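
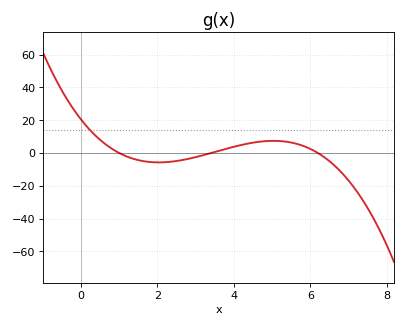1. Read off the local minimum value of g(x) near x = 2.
-5.71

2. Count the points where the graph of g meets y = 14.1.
1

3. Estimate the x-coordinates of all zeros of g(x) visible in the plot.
1, 3.4, 6.2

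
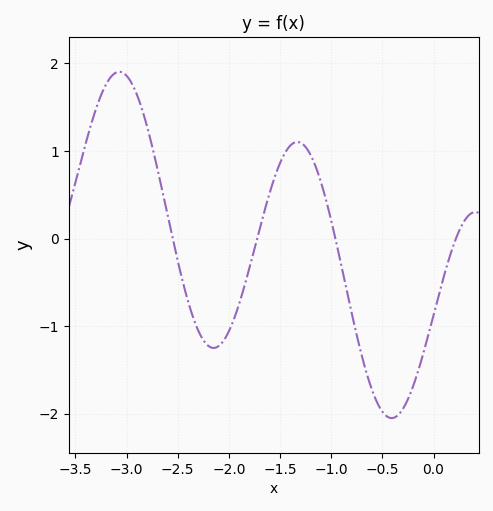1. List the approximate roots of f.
-2.55, -1.72, -0.959, 0.219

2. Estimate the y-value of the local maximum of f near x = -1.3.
1.1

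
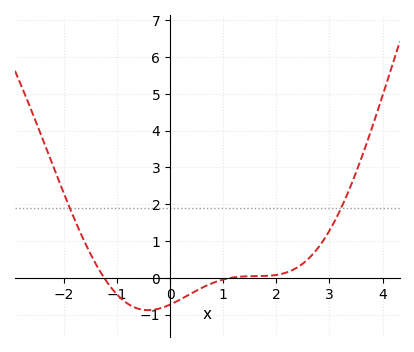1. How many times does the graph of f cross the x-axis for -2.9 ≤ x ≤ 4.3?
2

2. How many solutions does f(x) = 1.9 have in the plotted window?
2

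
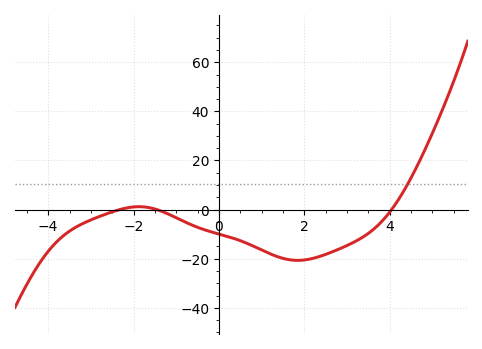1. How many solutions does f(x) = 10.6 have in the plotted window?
1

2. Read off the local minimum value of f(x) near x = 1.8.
-20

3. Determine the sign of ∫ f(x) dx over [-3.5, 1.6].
negative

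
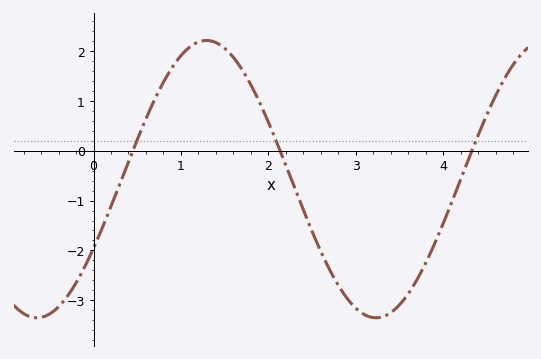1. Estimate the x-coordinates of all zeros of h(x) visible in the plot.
0.4, 2.1, 4.3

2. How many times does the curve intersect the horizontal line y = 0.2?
3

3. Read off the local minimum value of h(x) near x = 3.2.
-3.3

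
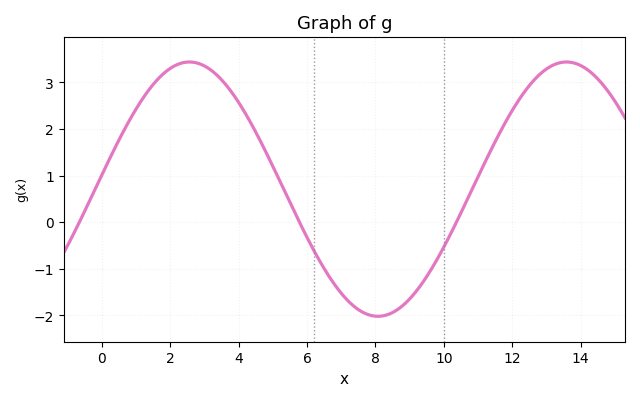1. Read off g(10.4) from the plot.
0.047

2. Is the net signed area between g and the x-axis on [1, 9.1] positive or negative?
positive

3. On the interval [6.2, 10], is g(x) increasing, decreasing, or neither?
neither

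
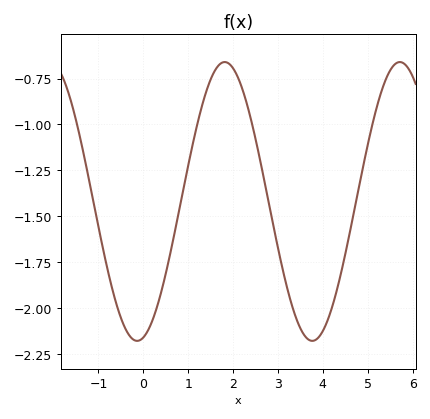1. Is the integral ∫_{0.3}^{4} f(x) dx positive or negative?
negative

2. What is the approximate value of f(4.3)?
-1.92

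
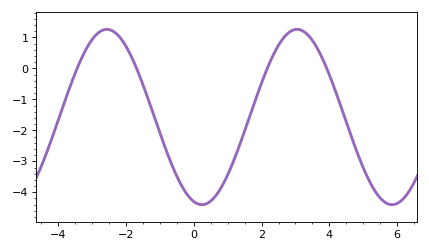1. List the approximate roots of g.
-3.44, -1.69, 2.17, 3.92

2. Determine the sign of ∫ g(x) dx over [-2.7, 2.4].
negative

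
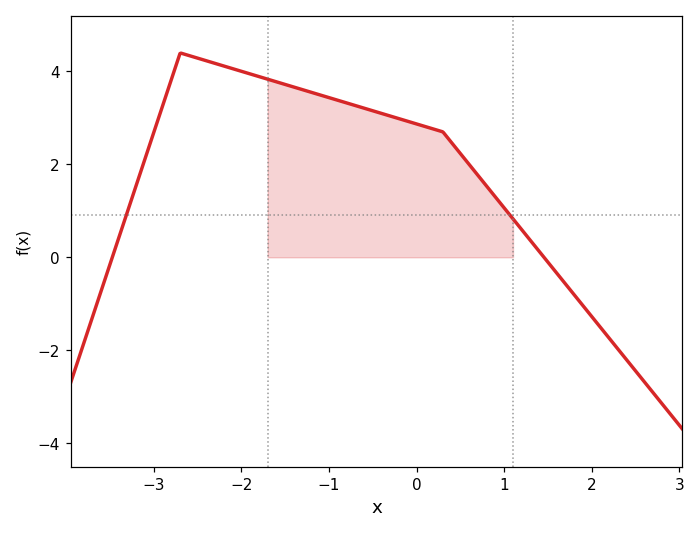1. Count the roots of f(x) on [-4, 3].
2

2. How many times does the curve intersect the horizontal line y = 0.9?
2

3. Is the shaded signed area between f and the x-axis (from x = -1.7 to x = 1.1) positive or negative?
positive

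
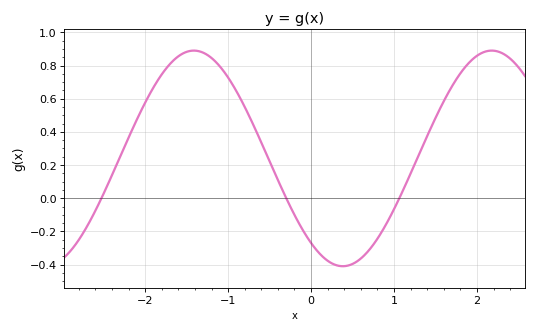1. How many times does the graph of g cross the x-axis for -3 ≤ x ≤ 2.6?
3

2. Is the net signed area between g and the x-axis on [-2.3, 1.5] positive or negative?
positive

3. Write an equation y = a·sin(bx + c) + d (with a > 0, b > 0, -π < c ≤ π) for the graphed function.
y = 0.65sin(1.8x - 2.2) + 0.24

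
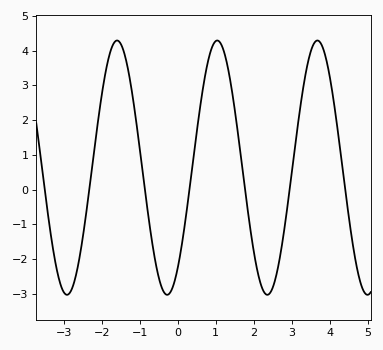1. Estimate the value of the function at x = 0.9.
4.1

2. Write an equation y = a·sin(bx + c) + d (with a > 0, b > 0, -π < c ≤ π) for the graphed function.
y = 3.66sin(2.4x - 0.9) + 0.63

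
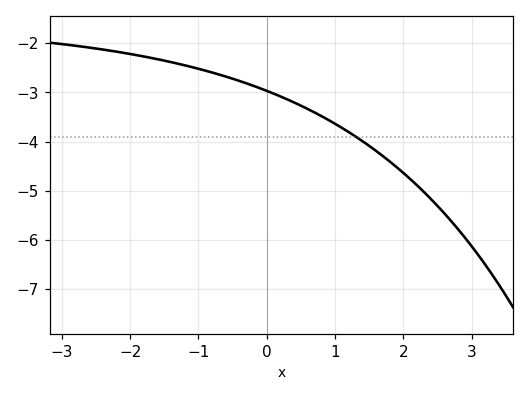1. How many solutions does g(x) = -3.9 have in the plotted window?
1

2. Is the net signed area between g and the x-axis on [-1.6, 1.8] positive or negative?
negative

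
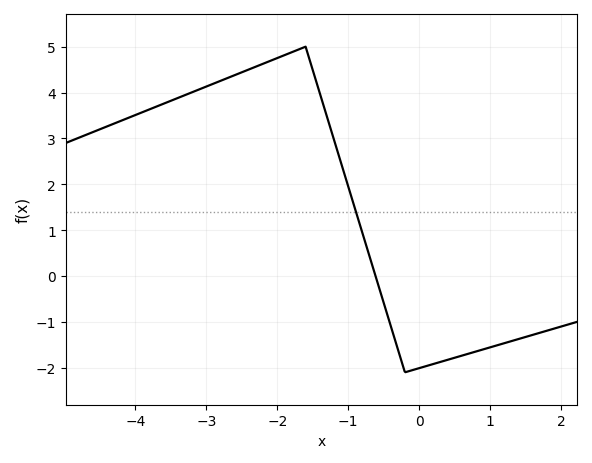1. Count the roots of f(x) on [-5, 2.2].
1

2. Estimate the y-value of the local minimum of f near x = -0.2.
-2.1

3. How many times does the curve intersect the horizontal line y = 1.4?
1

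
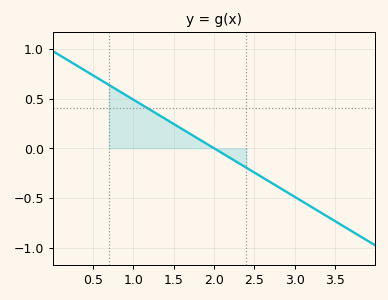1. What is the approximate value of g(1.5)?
0.25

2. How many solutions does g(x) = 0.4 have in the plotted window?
1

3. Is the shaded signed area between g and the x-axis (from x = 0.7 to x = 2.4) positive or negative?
positive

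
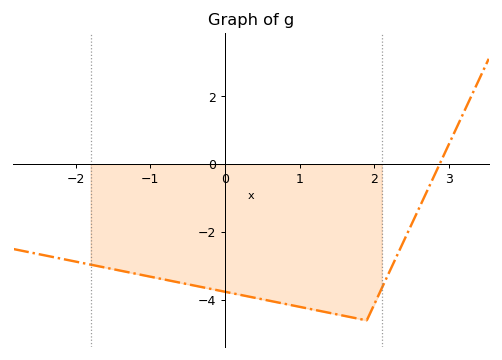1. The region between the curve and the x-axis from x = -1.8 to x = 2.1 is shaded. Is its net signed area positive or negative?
negative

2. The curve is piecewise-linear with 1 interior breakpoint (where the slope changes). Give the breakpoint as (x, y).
(1.9, -4.6)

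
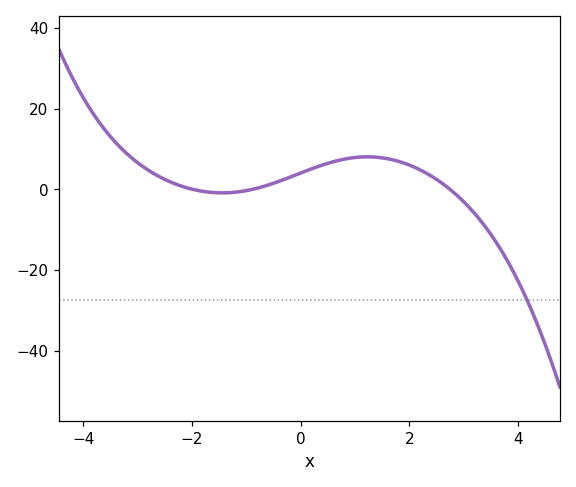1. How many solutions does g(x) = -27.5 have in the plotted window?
1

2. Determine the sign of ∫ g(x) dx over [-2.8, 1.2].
positive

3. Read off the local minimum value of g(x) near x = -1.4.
-0.898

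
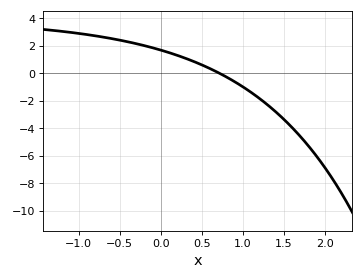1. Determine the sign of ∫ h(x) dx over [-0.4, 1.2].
positive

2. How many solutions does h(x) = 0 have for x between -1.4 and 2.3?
1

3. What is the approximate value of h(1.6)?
-3.97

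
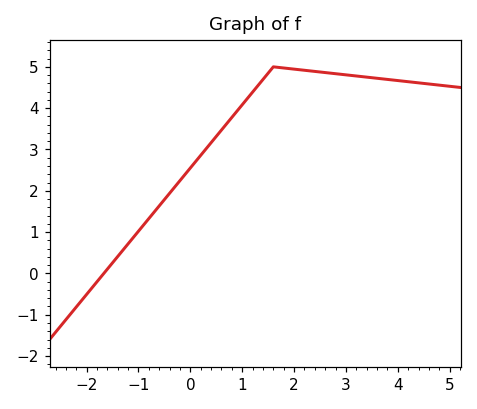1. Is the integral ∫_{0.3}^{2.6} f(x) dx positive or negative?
positive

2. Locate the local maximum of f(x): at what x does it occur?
1.6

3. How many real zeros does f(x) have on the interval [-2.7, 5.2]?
1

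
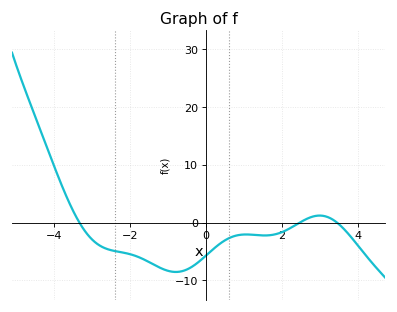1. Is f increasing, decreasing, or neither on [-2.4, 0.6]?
neither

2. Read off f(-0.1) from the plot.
-6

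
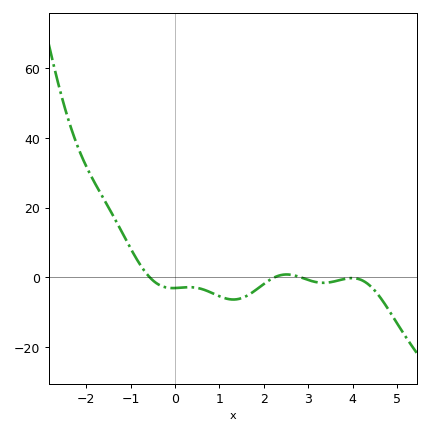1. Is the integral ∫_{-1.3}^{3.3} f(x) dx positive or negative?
negative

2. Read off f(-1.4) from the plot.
17.8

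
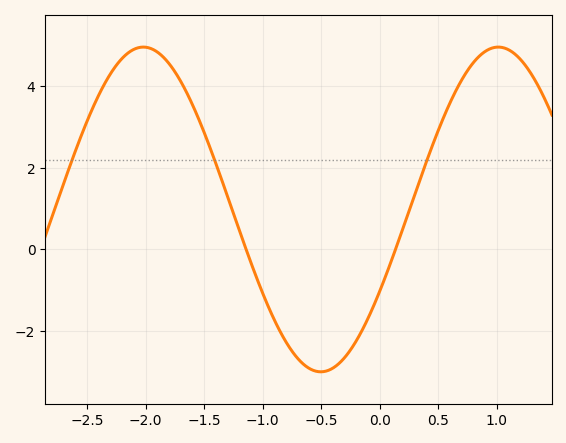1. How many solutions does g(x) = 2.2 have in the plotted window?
3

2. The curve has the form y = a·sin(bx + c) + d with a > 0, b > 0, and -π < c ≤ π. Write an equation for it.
y = 3.98sin(2.1x - 0.53) + 0.98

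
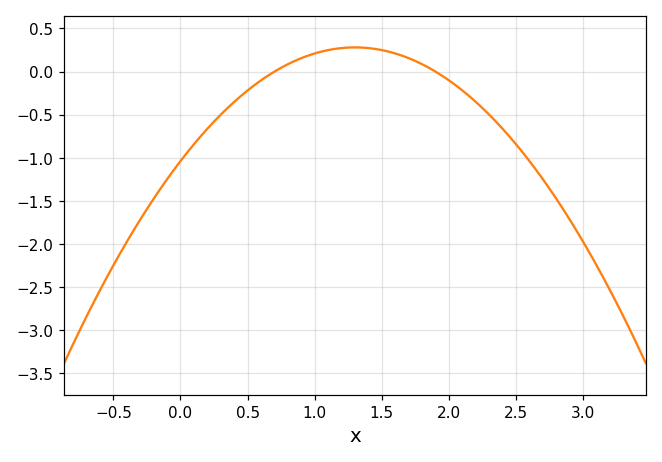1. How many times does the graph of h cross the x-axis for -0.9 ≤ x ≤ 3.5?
2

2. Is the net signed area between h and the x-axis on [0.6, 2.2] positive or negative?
positive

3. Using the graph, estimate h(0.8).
0.1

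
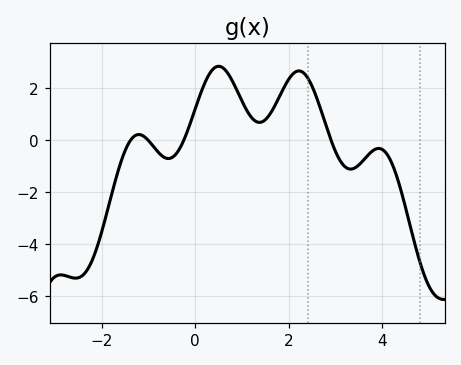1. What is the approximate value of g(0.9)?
1.8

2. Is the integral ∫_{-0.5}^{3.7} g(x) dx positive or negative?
positive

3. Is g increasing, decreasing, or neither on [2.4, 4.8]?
neither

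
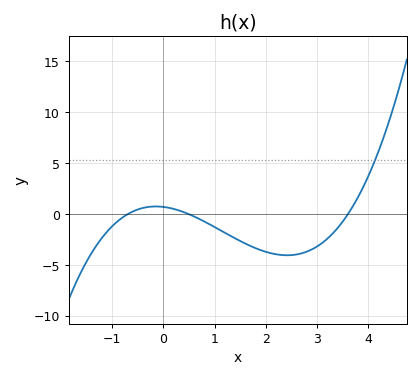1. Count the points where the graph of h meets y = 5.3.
1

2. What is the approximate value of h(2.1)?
-3.83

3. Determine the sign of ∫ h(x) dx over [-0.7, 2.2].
negative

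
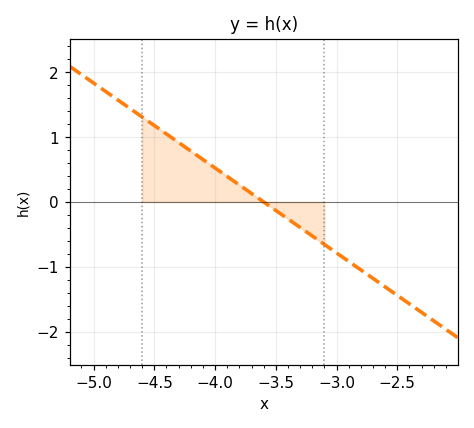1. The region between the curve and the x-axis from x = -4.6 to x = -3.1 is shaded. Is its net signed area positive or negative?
positive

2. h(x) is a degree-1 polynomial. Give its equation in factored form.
y = -1.31(x + 3.6)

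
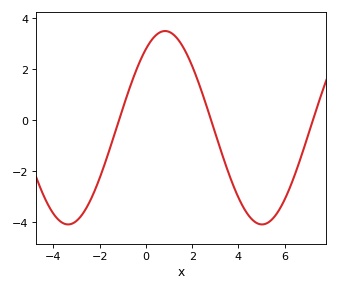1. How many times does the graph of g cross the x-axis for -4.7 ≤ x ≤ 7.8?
3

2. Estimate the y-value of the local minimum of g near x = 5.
-4.08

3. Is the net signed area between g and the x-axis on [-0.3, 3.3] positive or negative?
positive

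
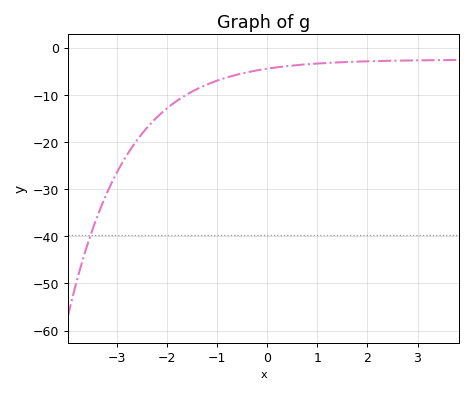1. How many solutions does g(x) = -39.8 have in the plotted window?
1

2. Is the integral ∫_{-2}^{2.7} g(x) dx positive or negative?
negative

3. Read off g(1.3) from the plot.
-3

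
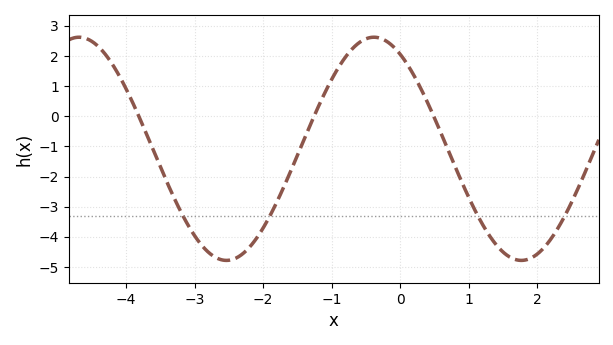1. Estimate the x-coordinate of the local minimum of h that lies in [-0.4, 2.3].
1.8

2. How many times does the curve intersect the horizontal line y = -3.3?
4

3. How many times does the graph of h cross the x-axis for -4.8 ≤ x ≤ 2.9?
3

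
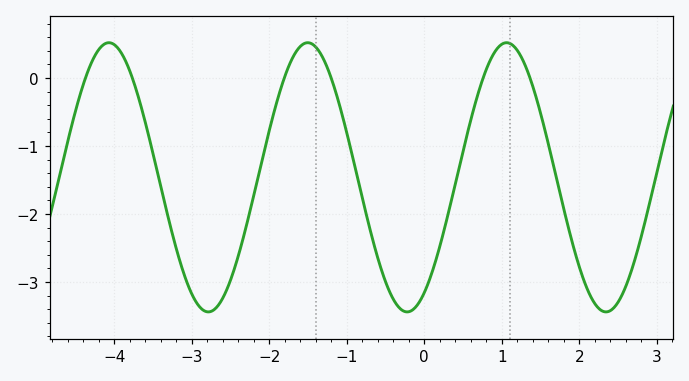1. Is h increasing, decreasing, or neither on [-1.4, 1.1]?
neither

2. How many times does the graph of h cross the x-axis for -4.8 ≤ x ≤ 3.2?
6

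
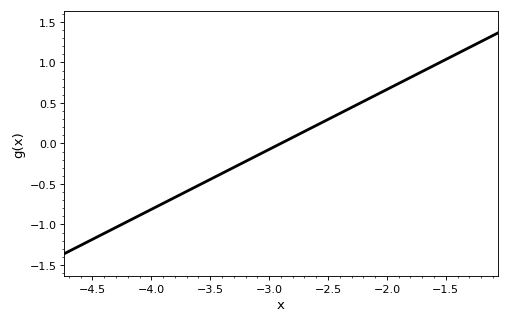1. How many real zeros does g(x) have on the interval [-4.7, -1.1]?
1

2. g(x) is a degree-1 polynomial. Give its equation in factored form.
y = 0.74(x + 2.9)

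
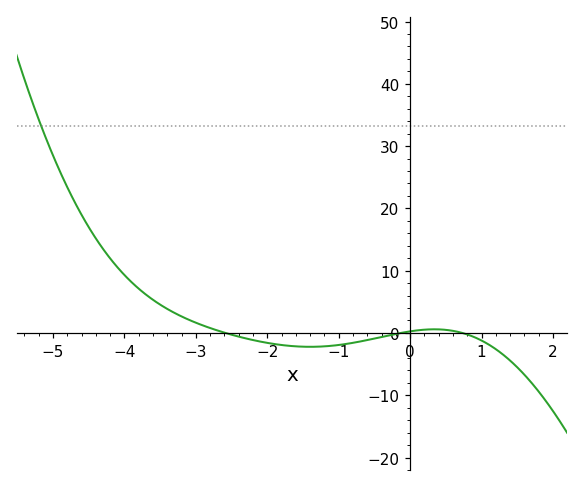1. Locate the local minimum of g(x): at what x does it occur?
-1.4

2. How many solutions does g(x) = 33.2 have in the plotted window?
1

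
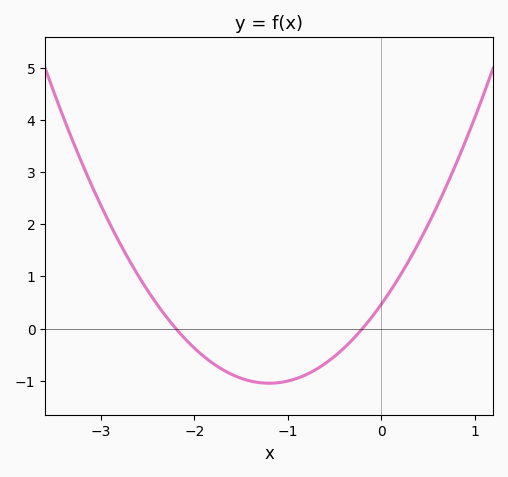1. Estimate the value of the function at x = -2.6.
1.01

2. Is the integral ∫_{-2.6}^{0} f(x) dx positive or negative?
negative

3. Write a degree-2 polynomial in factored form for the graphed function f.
y = 1.05(x + 2.2)(x + 0.2)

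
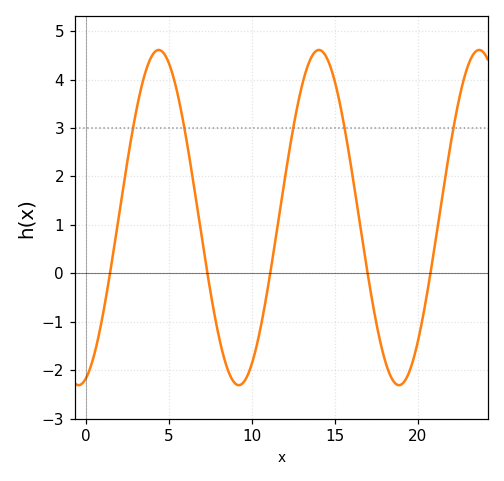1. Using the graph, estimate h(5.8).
3.2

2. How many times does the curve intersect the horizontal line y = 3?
5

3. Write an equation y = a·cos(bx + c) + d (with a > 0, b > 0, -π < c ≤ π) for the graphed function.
y = 3.46cos(0.65x - 2.9) + 1.15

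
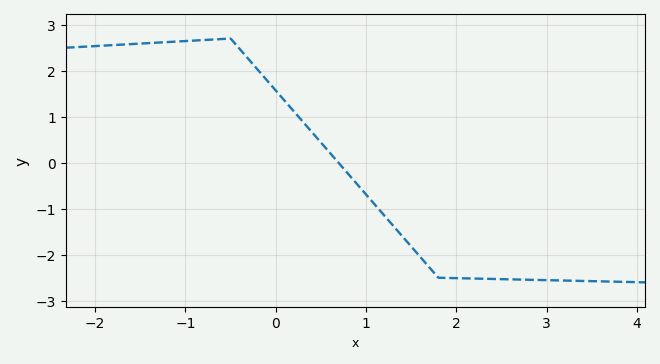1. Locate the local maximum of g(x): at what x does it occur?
-0.5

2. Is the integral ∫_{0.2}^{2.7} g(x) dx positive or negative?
negative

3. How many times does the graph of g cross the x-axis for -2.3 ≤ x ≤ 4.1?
1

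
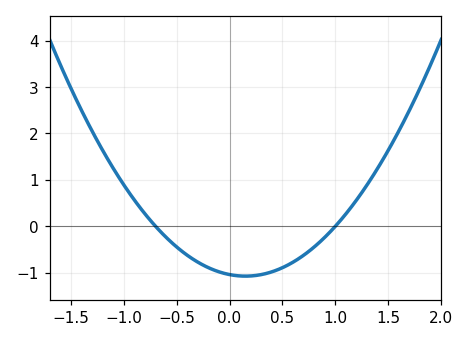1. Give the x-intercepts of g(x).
-0.7, 1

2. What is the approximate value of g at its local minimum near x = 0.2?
-1.08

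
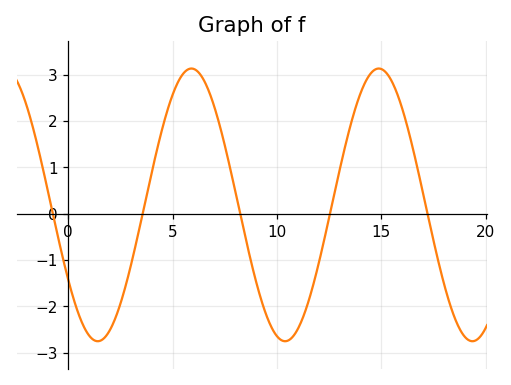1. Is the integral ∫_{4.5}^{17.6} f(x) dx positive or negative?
positive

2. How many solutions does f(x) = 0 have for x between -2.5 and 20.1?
5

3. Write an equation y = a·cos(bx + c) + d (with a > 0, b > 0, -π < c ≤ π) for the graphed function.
y = 2.94cos(0.7x + 2.15) + 0.19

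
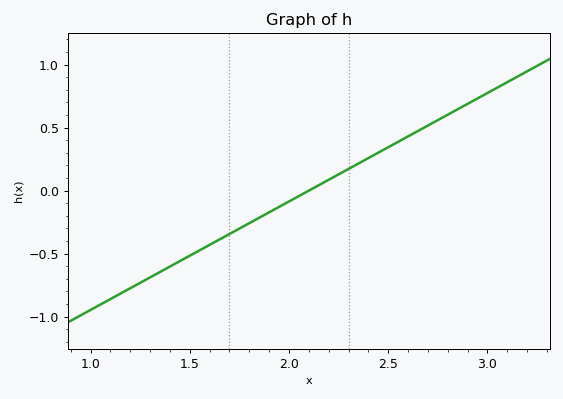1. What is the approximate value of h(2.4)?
0.258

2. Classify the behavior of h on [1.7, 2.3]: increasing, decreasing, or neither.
increasing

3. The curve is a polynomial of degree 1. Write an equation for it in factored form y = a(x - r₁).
y = 0.86(x - 2.1)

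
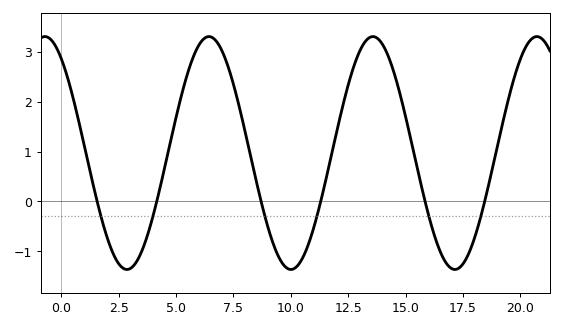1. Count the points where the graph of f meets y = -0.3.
6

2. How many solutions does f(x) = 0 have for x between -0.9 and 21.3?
6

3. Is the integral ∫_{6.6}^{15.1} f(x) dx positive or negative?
positive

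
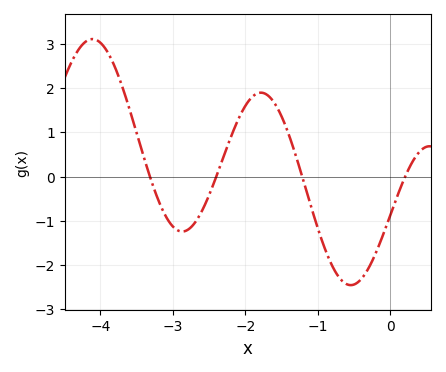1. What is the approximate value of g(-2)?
1.59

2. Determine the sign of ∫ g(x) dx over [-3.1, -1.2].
positive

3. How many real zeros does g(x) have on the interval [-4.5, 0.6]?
4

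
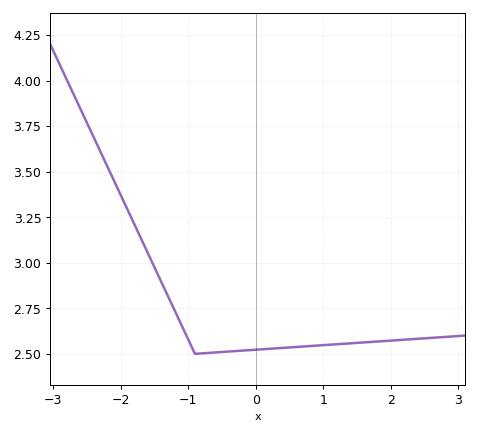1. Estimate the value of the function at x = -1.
2.58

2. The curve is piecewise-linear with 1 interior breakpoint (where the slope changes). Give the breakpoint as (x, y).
(-0.9, 2.5)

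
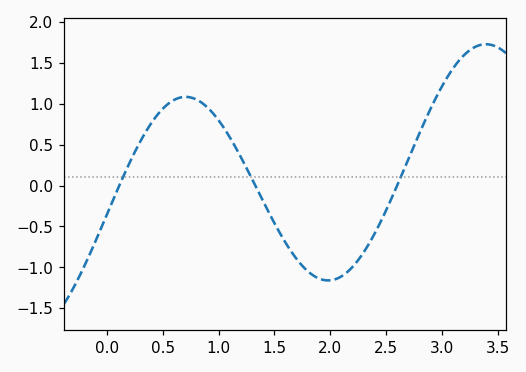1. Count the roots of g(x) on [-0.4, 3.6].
3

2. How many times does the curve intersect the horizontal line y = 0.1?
3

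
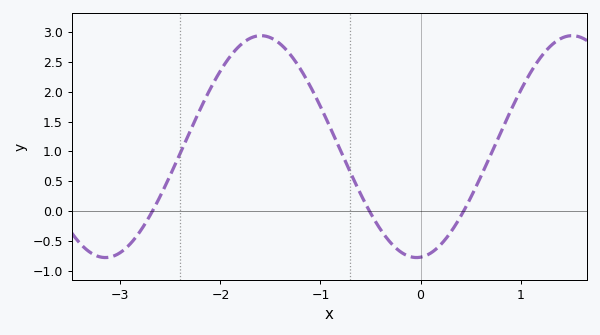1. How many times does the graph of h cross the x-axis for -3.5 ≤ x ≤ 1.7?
3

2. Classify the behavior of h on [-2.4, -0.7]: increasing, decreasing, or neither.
neither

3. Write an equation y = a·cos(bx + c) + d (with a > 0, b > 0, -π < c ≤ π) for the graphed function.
y = 1.86cos(2x - 3.1) + 1.08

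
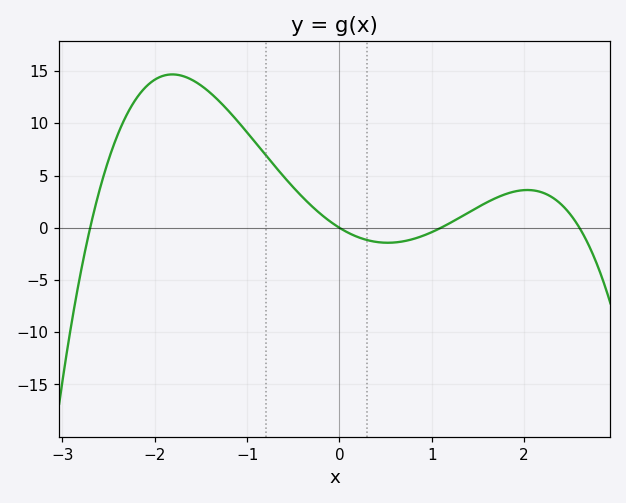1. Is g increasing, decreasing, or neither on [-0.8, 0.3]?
decreasing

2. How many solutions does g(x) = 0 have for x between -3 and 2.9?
4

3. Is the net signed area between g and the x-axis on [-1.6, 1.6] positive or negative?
positive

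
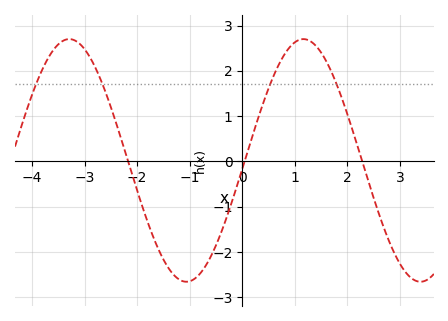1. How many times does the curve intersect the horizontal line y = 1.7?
4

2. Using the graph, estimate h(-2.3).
0.5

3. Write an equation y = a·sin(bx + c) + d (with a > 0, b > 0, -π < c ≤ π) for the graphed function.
y = 2.68sin(1.4x - 0.07) + 0.02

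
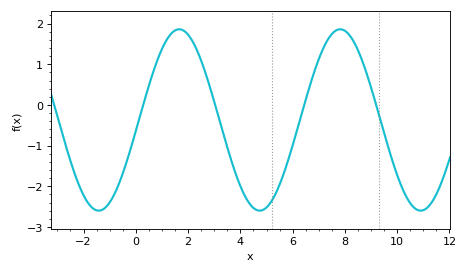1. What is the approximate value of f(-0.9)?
-2.29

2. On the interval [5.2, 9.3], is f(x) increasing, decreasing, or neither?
neither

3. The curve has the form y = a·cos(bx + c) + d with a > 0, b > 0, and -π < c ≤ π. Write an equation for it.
y = 2.23cos(1.02x - 1.69) - 0.37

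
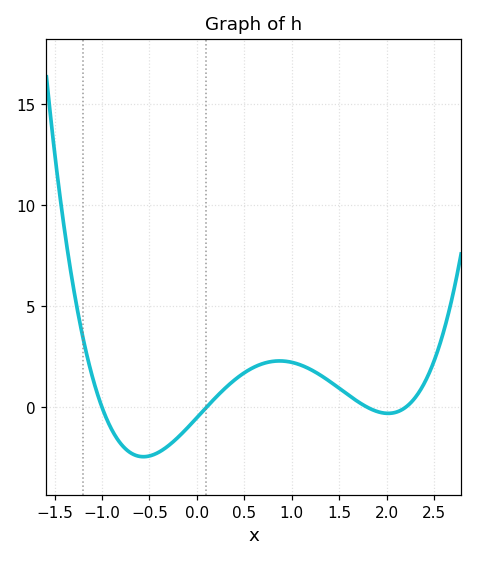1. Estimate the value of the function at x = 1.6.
0.604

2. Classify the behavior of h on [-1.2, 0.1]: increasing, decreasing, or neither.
neither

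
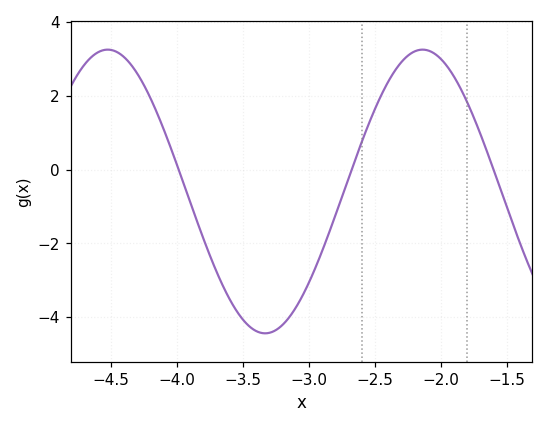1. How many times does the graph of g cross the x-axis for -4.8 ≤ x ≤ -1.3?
3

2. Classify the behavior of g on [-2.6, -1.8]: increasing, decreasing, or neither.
neither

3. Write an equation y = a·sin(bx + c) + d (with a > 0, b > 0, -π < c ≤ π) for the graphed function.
y = 3.85sin(2.63x + 0.91) - 0.59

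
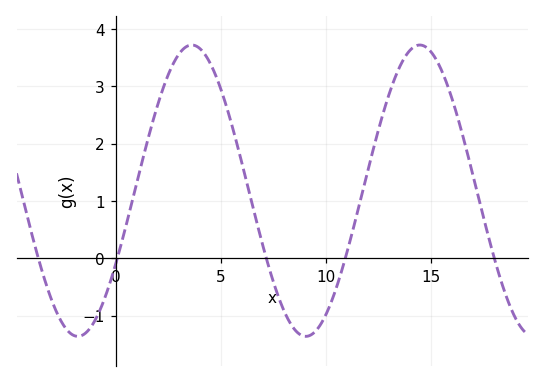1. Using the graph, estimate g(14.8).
3.67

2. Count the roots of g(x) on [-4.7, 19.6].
5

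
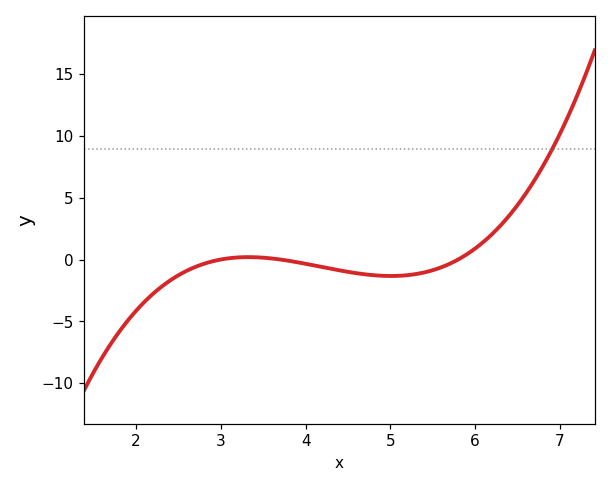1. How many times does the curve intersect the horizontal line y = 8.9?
1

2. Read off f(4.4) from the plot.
-1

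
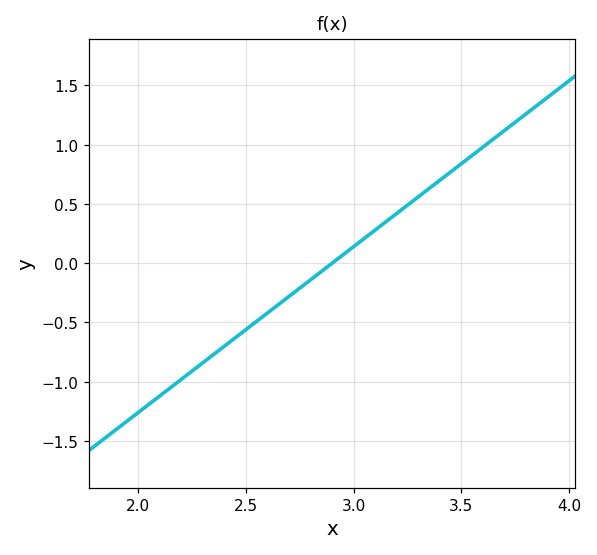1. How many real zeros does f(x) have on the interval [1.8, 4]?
1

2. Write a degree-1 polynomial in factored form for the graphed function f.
y = 1.4(x - 2.9)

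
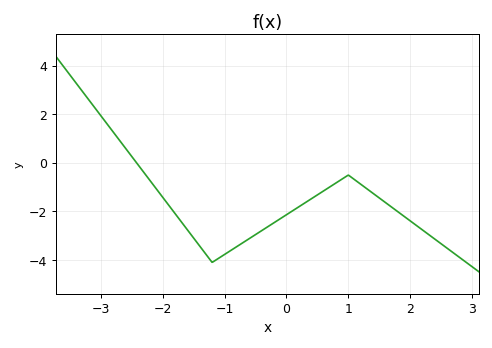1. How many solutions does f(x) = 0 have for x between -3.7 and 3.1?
1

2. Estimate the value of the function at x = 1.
-0.5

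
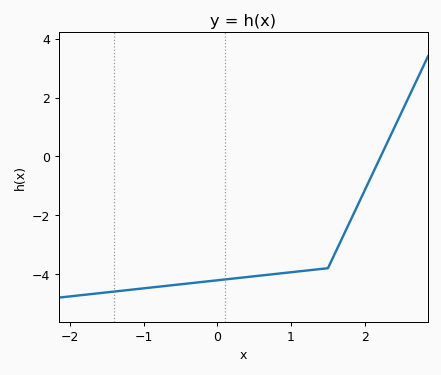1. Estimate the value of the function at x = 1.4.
-3.83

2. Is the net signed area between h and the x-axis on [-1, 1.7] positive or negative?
negative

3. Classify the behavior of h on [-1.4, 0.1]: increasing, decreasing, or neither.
increasing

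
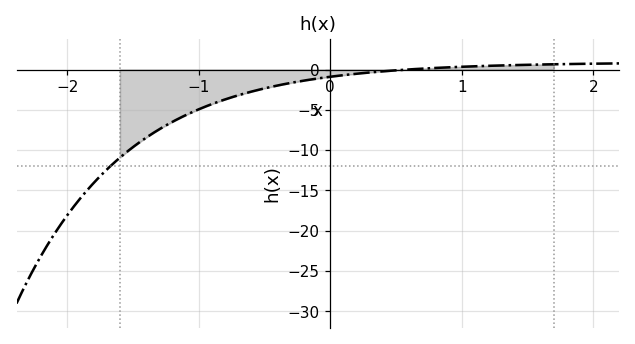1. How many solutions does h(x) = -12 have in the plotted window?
1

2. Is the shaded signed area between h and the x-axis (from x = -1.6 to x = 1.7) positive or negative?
negative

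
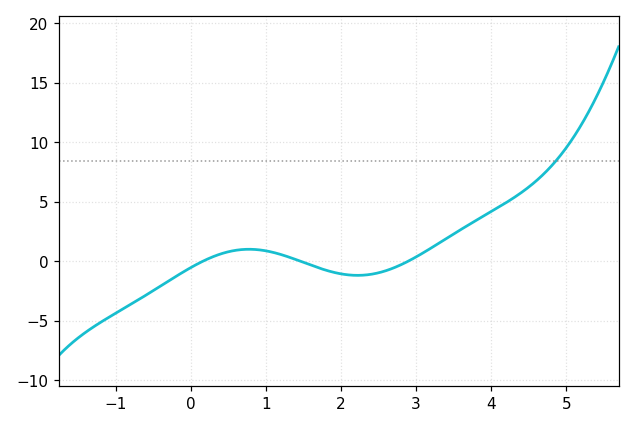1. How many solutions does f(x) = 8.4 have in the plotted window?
1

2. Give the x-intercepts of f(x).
0.2, 1.5, 2.9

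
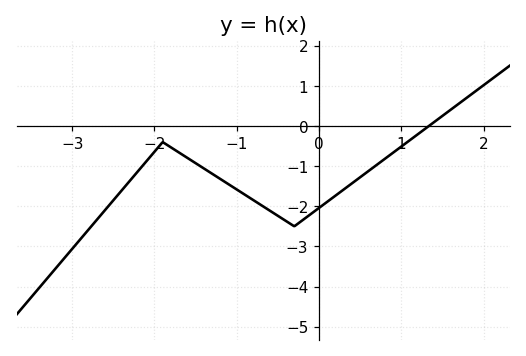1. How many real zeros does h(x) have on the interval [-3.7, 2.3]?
1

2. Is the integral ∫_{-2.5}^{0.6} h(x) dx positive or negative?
negative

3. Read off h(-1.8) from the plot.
-0.531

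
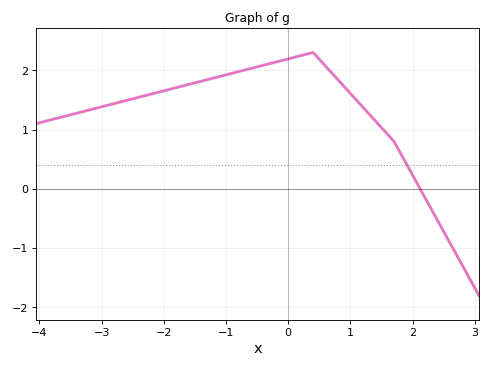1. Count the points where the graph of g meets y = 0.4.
1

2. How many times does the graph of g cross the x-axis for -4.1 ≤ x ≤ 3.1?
1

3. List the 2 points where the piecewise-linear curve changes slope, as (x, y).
(0.4, 2.3); (1.7, 0.8)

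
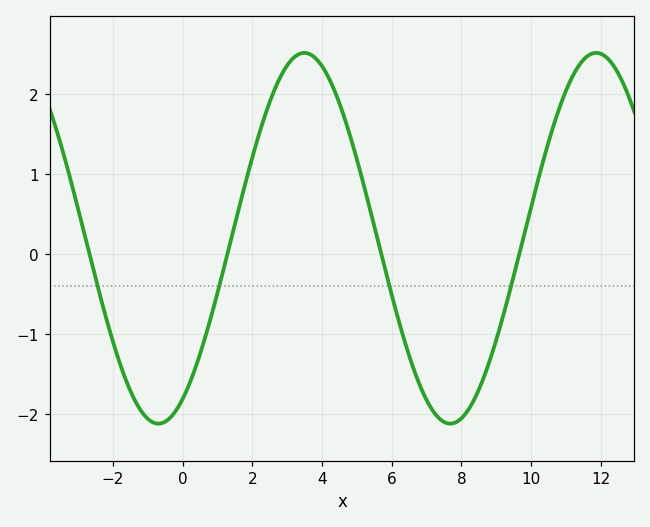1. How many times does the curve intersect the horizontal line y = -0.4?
4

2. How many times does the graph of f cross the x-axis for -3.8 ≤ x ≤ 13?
4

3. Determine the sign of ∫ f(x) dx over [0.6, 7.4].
positive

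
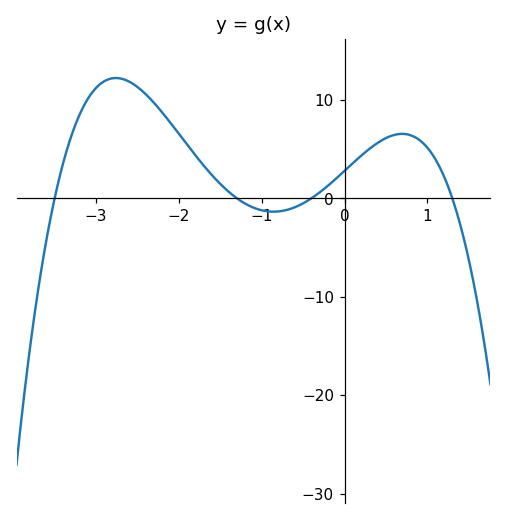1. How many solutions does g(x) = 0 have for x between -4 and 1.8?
4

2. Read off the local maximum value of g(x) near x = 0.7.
6.54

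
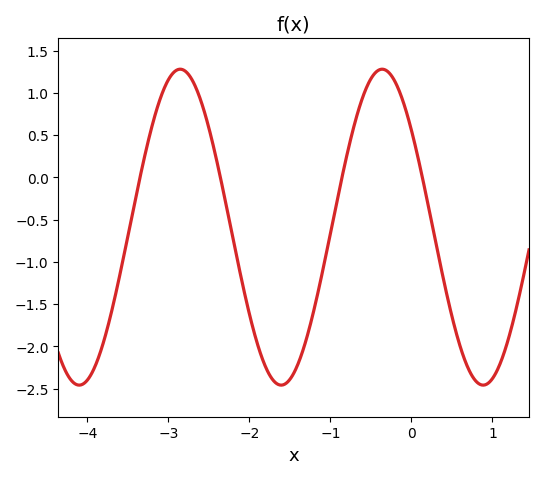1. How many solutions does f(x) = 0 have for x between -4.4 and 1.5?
4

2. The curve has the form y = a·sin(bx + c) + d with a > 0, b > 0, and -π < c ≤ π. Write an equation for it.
y = 1.87sin(2.52x + 2.48) - 0.59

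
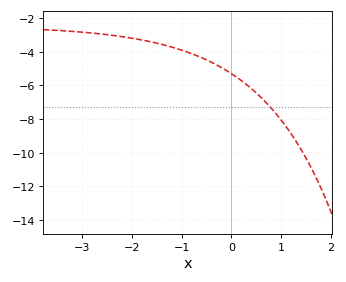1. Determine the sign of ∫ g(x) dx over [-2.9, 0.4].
negative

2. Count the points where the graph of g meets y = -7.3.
1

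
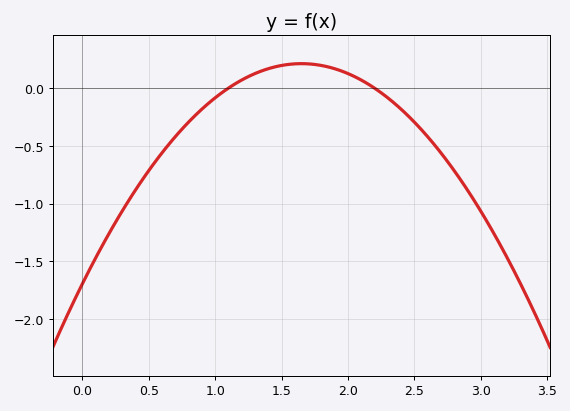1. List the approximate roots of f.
1.1, 2.2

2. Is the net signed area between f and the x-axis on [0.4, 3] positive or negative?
negative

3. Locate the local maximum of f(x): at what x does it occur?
1.65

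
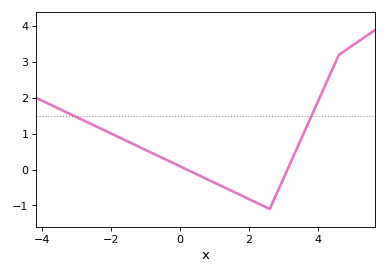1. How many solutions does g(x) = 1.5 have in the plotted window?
2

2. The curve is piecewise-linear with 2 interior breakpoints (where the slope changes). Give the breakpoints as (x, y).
(2.6, -1.1); (4.6, 3.2)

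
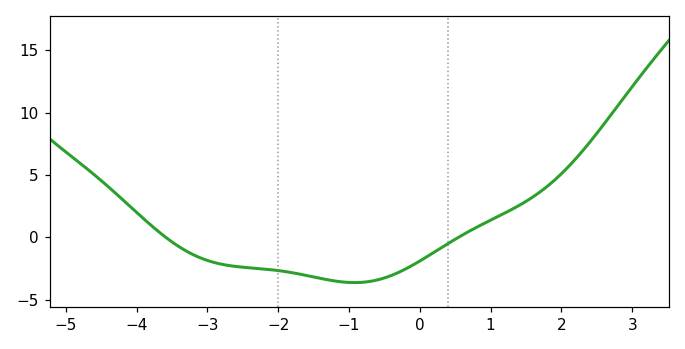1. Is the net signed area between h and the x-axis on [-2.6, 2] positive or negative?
negative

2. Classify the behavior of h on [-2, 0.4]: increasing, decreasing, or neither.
neither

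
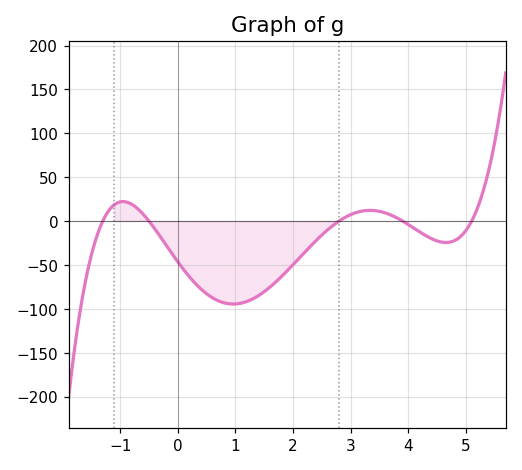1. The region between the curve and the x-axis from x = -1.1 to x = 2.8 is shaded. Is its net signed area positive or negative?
negative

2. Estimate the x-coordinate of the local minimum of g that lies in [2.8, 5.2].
4.65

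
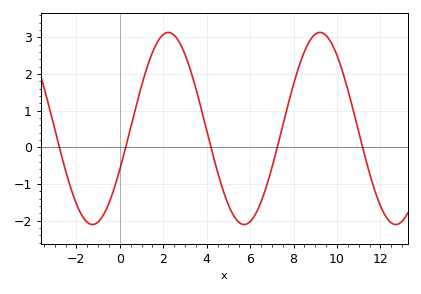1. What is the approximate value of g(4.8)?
-1.25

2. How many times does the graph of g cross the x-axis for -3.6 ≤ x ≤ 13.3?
5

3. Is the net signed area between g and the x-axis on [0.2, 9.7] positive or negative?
positive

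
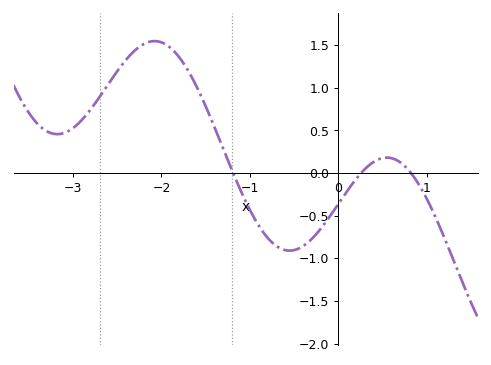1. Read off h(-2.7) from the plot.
0.9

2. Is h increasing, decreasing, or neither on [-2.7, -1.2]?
neither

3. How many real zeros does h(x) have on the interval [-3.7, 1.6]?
3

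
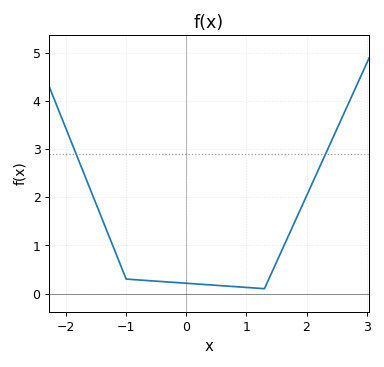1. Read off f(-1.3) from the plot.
1.2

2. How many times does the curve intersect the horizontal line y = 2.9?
2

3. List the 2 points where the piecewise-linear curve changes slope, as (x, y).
(-1, 0.3); (1.3, 0.1)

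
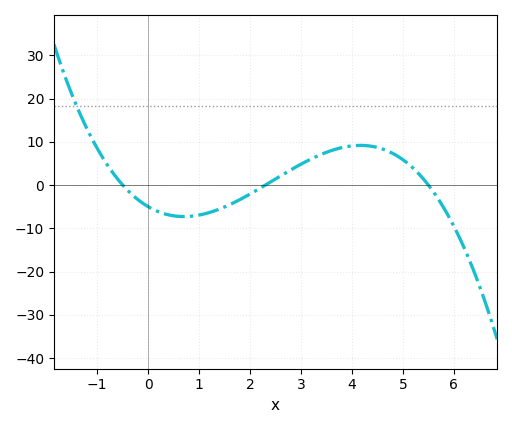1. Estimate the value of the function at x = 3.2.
6.05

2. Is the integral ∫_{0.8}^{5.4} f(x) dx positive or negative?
positive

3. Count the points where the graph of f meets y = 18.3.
1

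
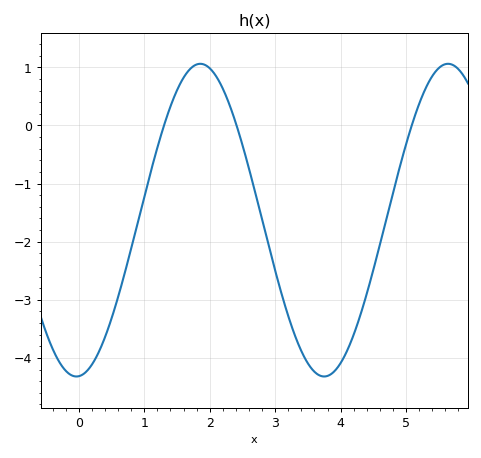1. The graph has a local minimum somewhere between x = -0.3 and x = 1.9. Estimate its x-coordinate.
0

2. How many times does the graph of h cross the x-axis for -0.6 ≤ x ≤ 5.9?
3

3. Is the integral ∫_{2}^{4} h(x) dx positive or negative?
negative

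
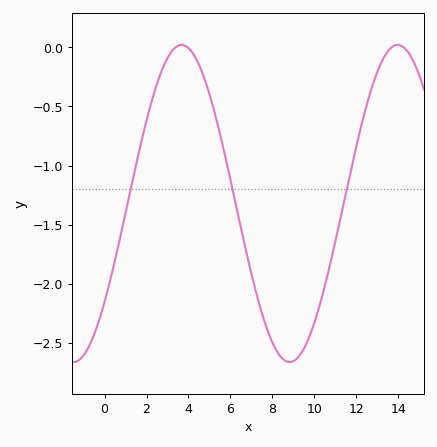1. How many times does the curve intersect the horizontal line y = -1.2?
3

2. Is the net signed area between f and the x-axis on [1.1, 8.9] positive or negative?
negative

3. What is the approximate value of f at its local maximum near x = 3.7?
0.02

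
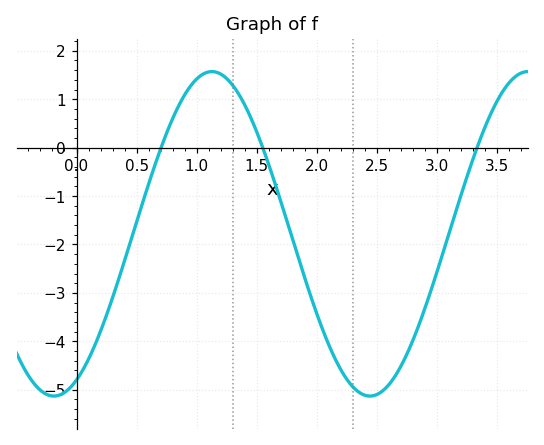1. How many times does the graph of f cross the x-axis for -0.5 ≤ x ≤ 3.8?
3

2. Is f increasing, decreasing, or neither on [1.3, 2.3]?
decreasing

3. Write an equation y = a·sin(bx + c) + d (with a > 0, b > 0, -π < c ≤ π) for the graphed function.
y = 3.35sin(2.4x - 1.1) - 1.78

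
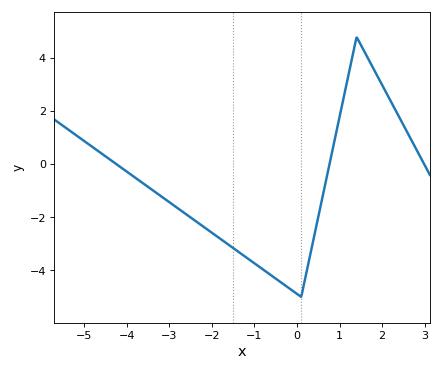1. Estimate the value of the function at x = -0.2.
-4.65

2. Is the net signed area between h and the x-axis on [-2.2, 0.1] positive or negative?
negative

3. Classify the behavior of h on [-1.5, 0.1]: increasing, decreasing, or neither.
decreasing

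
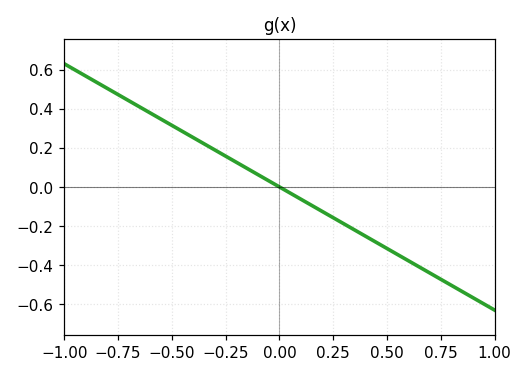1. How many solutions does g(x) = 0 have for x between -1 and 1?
1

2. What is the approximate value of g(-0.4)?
0.26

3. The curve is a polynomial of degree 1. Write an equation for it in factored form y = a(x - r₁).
y = -0.63(x - 0)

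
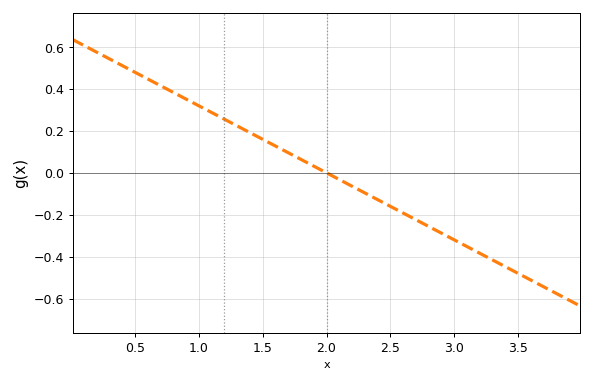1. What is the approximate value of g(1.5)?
0.16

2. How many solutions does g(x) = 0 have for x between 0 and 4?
1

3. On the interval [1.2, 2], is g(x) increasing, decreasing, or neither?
decreasing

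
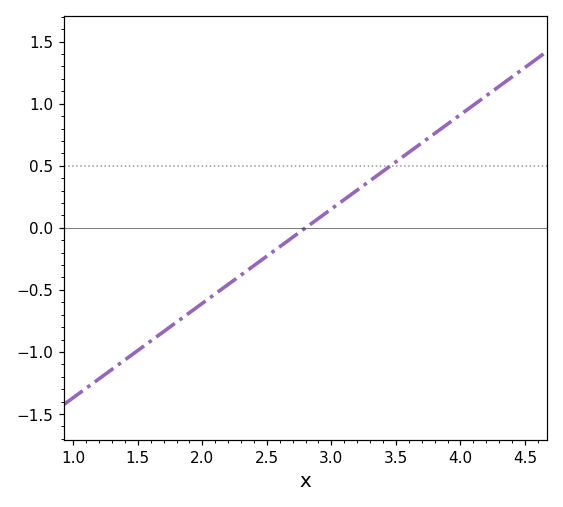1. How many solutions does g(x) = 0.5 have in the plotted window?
1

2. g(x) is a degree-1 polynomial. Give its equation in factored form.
y = 0.76(x - 2.8)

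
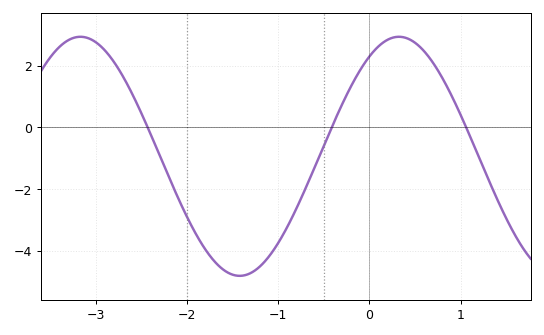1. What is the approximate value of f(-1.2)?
-4.6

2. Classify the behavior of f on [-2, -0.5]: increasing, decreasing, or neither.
neither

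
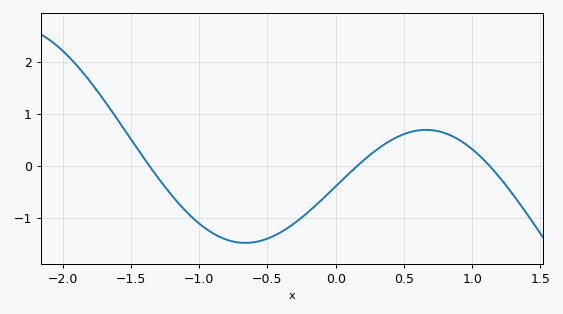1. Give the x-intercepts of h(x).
-1.35, 0.15, 1.15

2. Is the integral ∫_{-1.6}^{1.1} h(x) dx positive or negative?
negative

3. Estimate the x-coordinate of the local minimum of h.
-0.65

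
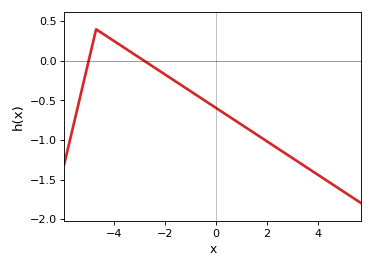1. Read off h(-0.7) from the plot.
-0.45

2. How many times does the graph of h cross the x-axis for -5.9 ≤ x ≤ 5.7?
2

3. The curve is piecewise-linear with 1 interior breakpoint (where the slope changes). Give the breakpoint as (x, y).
(-4.7, 0.4)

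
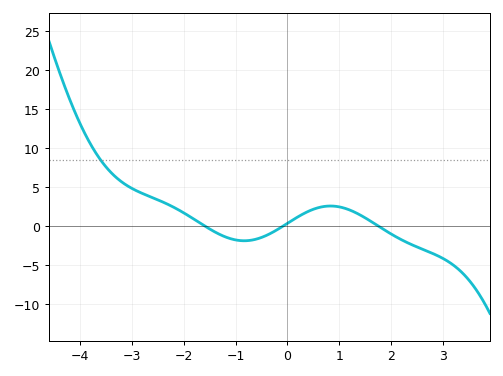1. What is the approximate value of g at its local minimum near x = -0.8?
-2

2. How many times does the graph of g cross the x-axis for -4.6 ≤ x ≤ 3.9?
3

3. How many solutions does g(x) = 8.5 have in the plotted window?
1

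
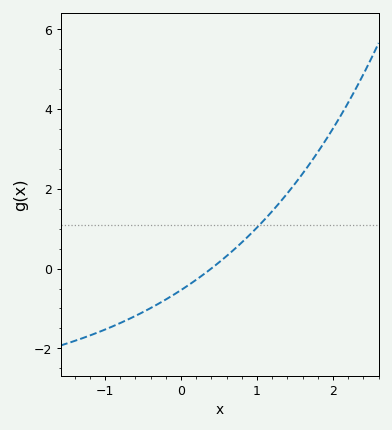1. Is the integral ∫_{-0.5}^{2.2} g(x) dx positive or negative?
positive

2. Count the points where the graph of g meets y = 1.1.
1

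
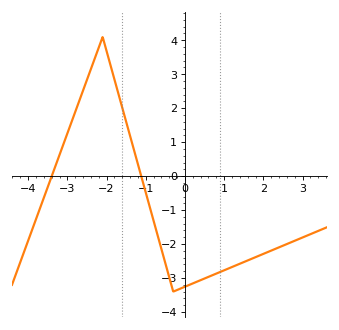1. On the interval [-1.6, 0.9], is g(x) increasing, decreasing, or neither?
neither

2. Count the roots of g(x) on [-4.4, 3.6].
2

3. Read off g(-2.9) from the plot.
1.6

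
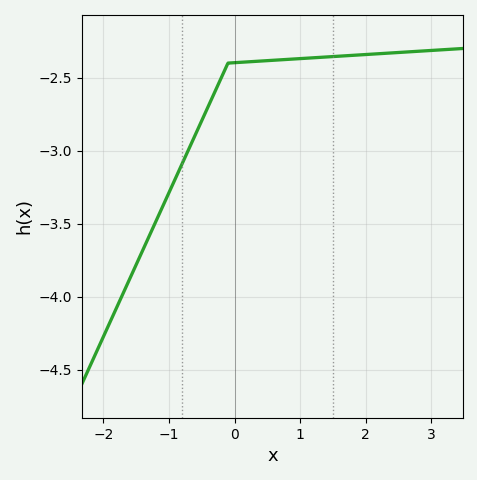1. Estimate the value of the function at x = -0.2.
-2.5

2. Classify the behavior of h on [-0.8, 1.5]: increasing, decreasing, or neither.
increasing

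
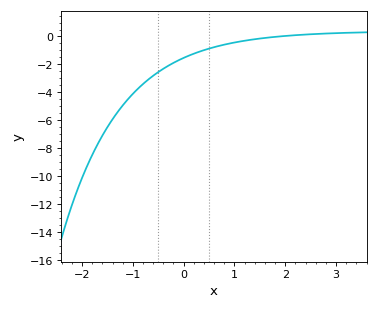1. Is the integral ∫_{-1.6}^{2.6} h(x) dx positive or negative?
negative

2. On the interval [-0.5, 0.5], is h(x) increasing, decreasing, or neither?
increasing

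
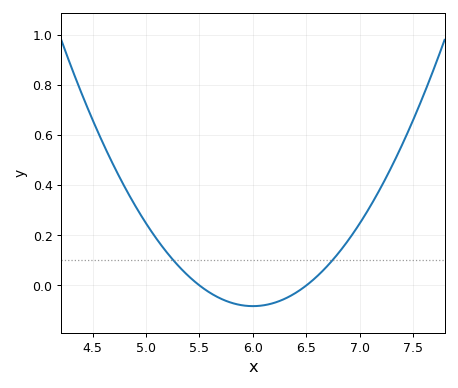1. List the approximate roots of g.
5.5, 6.5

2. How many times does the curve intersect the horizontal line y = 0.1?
2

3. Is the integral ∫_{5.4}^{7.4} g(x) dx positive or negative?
positive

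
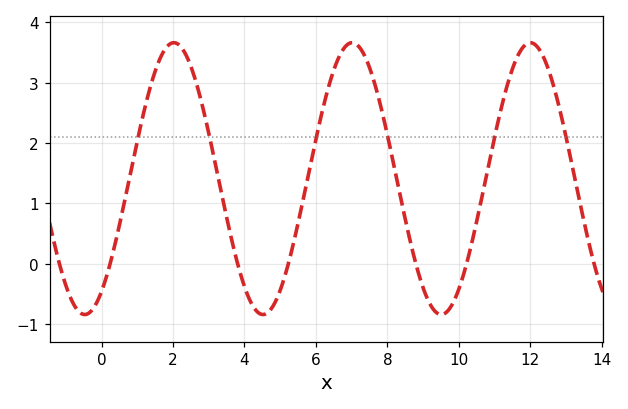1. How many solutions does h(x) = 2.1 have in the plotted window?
6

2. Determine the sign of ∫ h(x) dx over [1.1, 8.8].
positive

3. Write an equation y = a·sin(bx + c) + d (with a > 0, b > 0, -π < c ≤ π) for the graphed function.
y = 2.25sin(1.26x - 0.98) + 1.41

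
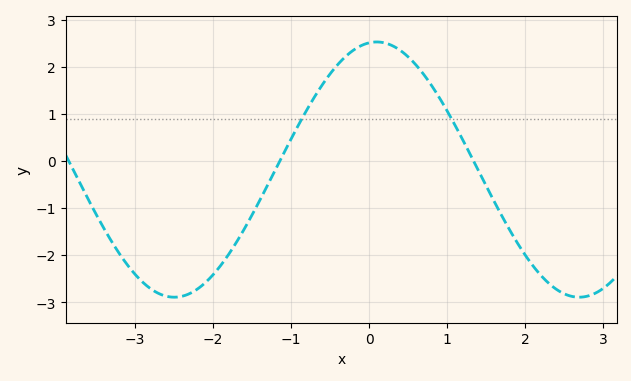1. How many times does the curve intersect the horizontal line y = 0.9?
2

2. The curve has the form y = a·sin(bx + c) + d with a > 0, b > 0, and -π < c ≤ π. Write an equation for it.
y = 2.71sin(1.21x + 1.45) - 0.18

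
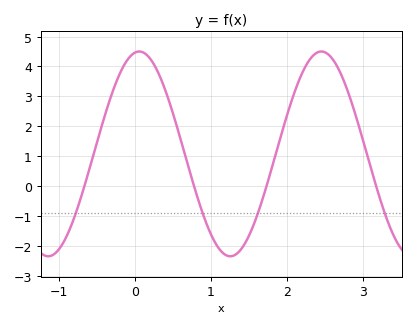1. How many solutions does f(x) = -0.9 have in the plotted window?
4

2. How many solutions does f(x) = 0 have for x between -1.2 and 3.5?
4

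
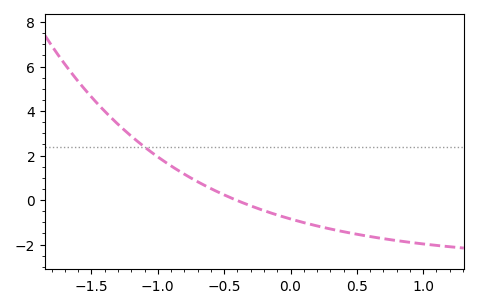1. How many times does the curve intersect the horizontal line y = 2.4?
1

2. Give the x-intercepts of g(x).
-0.4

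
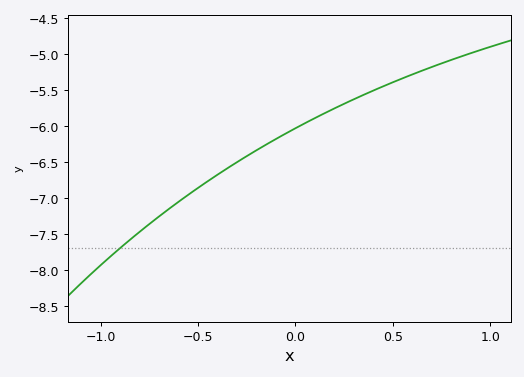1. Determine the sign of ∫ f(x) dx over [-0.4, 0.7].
negative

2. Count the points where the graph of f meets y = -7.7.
1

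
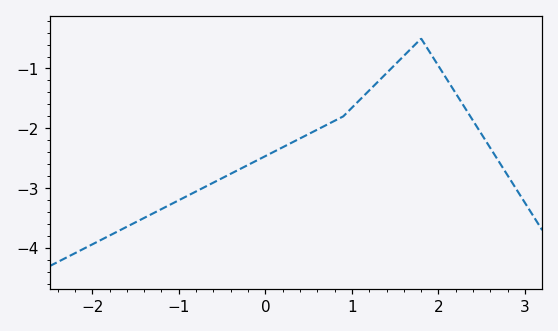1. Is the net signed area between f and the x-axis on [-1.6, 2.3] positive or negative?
negative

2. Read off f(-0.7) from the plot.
-3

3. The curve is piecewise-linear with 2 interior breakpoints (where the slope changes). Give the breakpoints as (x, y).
(0.9, -1.8); (1.8, -0.5)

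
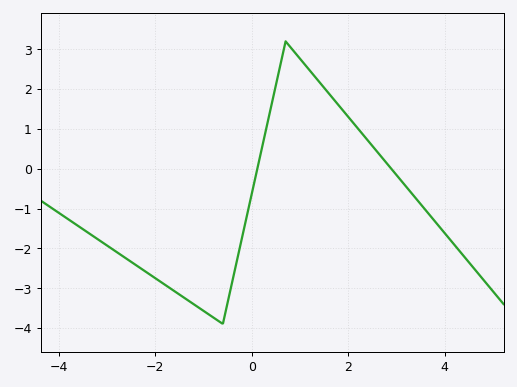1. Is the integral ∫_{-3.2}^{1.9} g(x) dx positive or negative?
negative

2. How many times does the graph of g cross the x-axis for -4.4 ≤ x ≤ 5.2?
2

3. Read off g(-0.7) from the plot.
-3.8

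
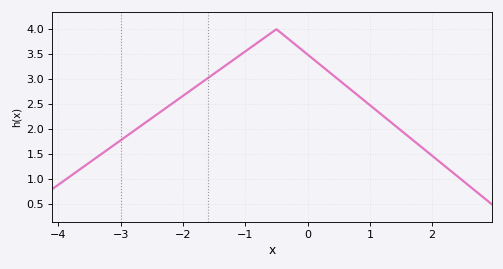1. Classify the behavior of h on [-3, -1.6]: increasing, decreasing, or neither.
increasing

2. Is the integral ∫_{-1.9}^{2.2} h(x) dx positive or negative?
positive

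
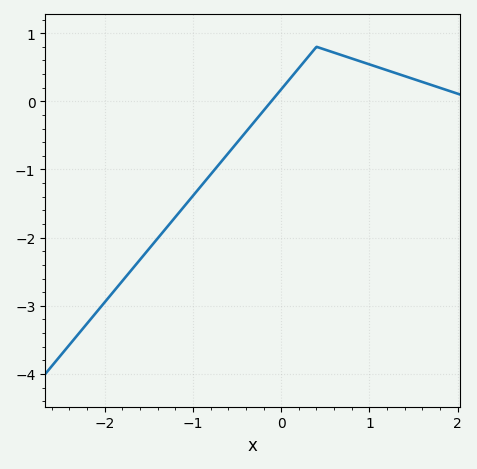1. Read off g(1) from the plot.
0.542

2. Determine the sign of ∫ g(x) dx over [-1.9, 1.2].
negative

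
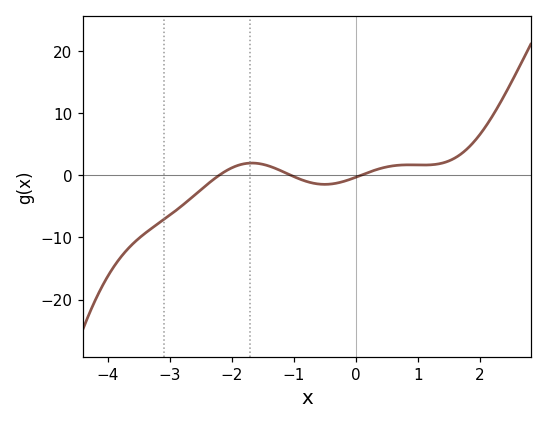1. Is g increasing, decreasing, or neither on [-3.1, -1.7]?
increasing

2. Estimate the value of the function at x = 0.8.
1.66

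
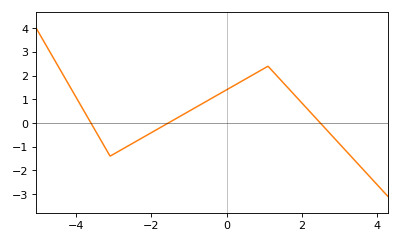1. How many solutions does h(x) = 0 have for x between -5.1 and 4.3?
3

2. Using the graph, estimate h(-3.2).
-1.12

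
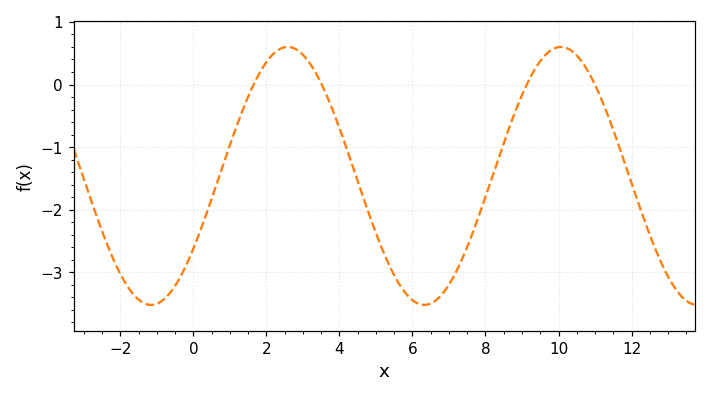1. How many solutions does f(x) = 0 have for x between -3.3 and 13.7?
4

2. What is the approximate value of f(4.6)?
-1.71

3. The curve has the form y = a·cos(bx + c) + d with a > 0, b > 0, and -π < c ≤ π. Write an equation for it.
y = 2.06cos(0.84x - 2.17) - 1.46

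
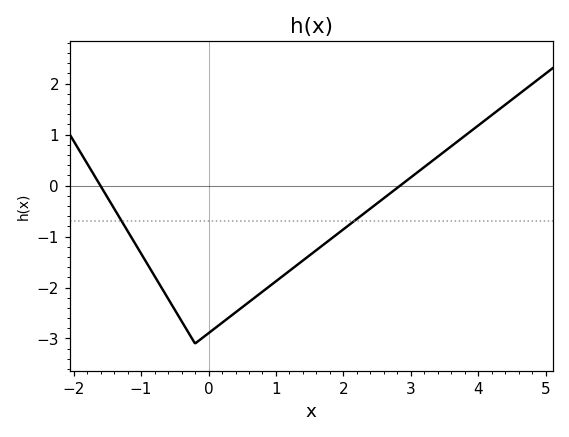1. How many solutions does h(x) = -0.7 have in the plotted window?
2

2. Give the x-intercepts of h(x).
-1.6, 2.84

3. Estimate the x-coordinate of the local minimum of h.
-0.199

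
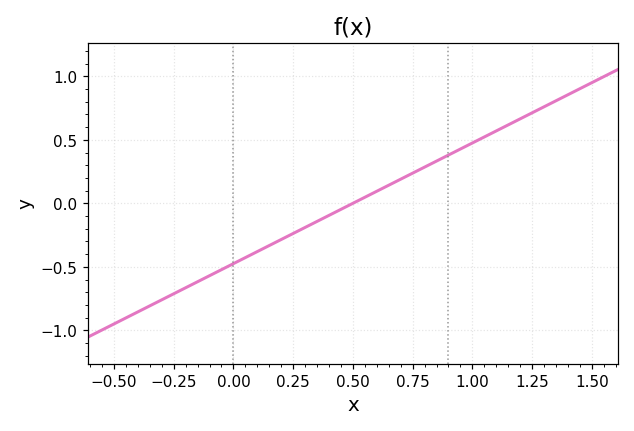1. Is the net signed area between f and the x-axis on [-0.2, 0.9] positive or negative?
negative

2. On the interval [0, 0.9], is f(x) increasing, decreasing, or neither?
increasing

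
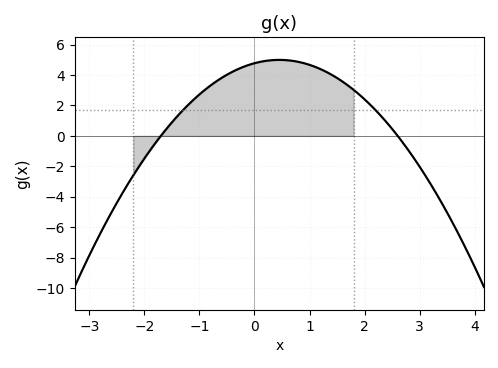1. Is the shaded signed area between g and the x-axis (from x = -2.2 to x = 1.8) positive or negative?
positive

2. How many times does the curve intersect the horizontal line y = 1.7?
2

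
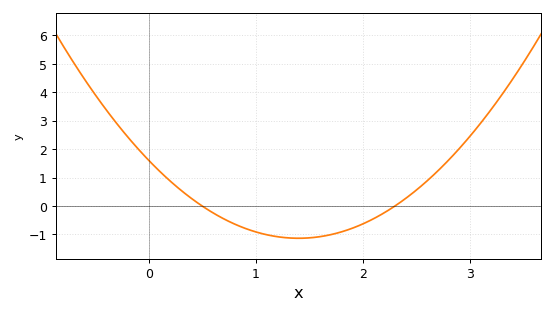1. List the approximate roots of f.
0.5, 2.3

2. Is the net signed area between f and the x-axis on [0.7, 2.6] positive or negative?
negative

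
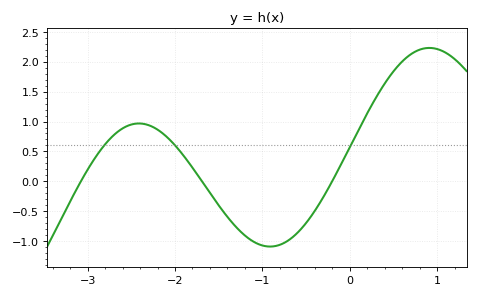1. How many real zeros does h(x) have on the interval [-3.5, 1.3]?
3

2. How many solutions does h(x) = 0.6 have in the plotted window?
3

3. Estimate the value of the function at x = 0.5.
1.84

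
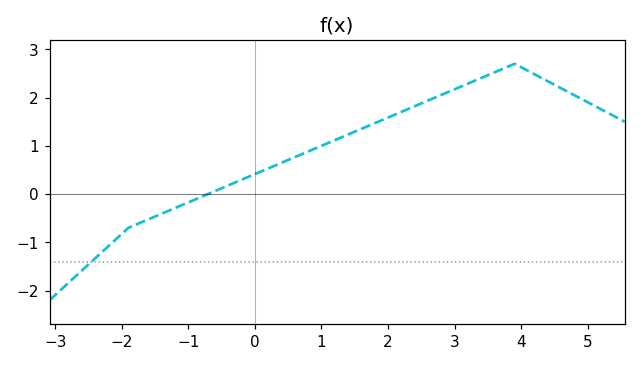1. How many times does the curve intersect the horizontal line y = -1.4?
1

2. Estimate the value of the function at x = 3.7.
2.6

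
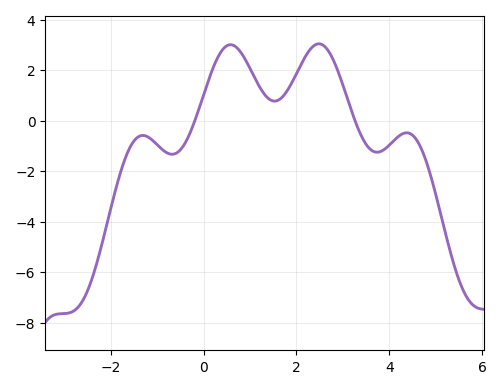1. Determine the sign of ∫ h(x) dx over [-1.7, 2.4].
positive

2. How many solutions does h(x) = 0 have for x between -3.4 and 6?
2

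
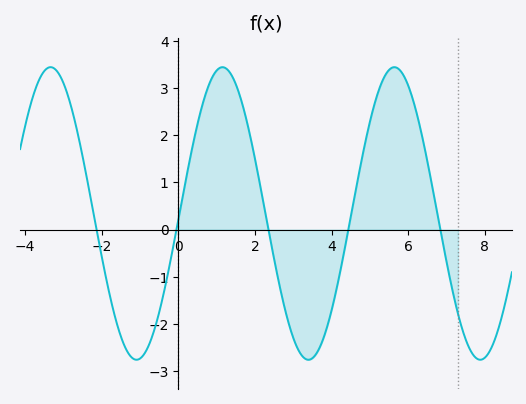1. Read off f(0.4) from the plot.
1.9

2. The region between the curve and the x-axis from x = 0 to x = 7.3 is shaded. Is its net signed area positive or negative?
positive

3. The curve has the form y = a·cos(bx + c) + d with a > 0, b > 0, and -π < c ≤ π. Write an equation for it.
y = 3.1cos(1.4x - 1.6) + 0.34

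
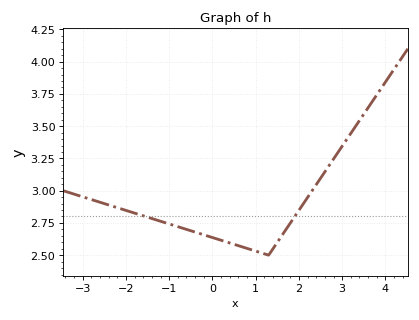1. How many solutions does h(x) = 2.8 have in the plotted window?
2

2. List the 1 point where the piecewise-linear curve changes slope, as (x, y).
(1.3, 2.5)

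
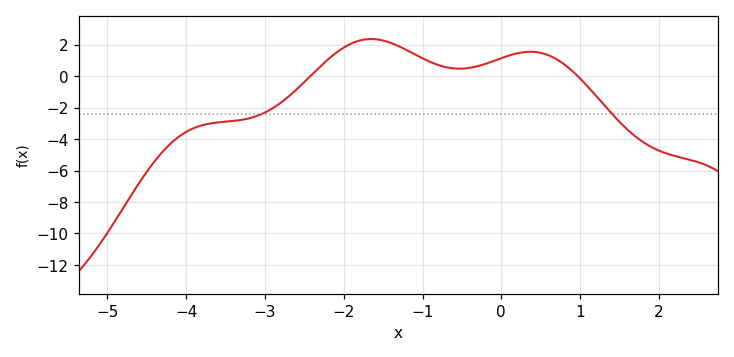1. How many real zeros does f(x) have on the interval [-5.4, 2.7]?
2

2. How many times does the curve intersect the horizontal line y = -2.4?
2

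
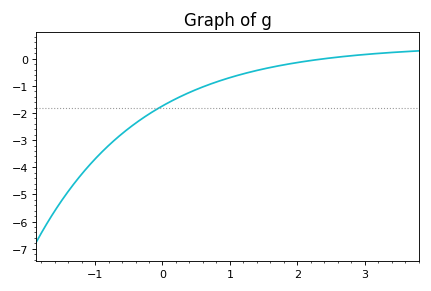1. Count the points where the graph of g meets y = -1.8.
1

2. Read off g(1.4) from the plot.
-0.4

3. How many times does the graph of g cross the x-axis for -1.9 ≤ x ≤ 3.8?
1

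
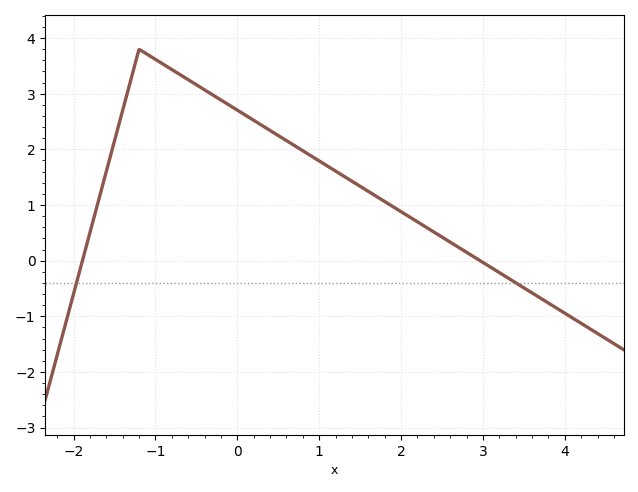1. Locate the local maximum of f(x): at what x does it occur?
-1.2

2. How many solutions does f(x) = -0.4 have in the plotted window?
2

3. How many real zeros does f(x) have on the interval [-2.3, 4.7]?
2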